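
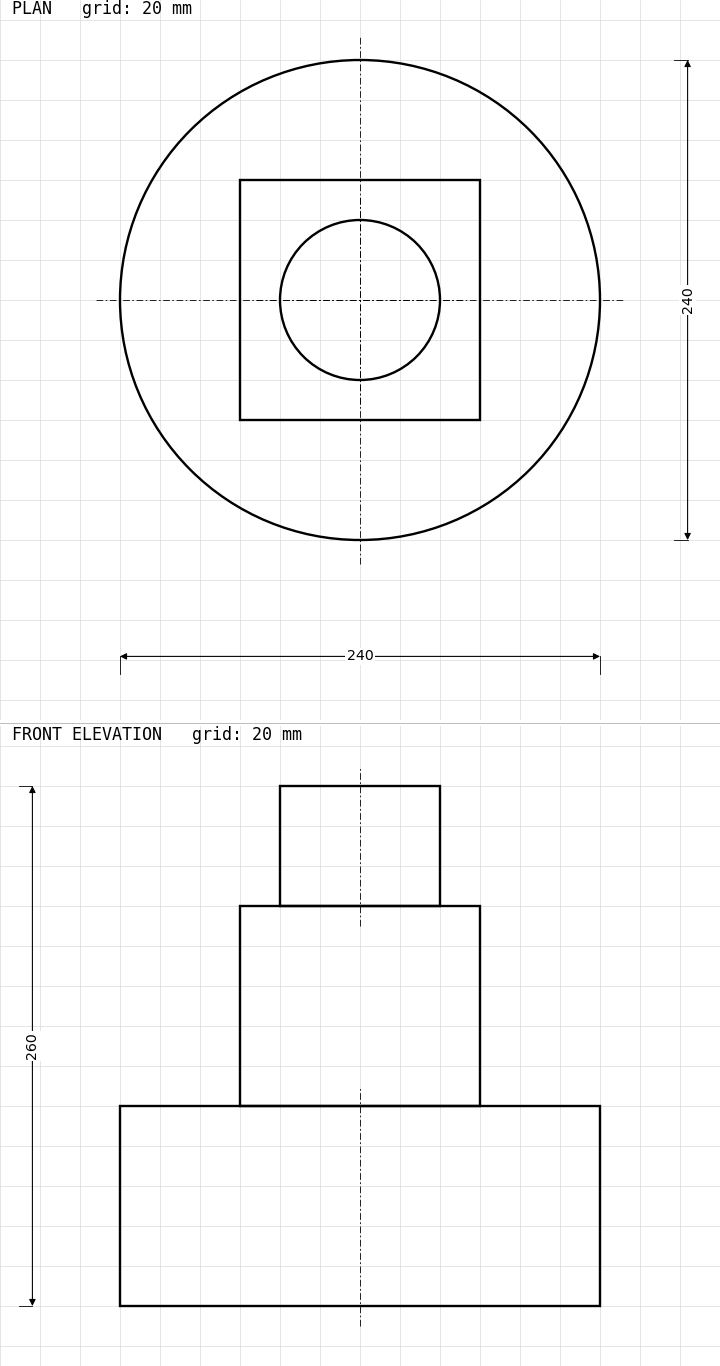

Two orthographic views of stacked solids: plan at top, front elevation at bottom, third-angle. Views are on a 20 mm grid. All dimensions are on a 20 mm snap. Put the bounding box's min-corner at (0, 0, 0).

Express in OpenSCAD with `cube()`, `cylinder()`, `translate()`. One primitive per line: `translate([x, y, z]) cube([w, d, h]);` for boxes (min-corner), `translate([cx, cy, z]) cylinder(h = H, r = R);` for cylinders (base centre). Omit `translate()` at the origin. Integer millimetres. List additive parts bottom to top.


translate([120, 120, 0]) cylinder(h = 100, r = 120);
translate([60, 60, 100]) cube([120, 120, 100]);
translate([120, 120, 200]) cylinder(h = 60, r = 40);


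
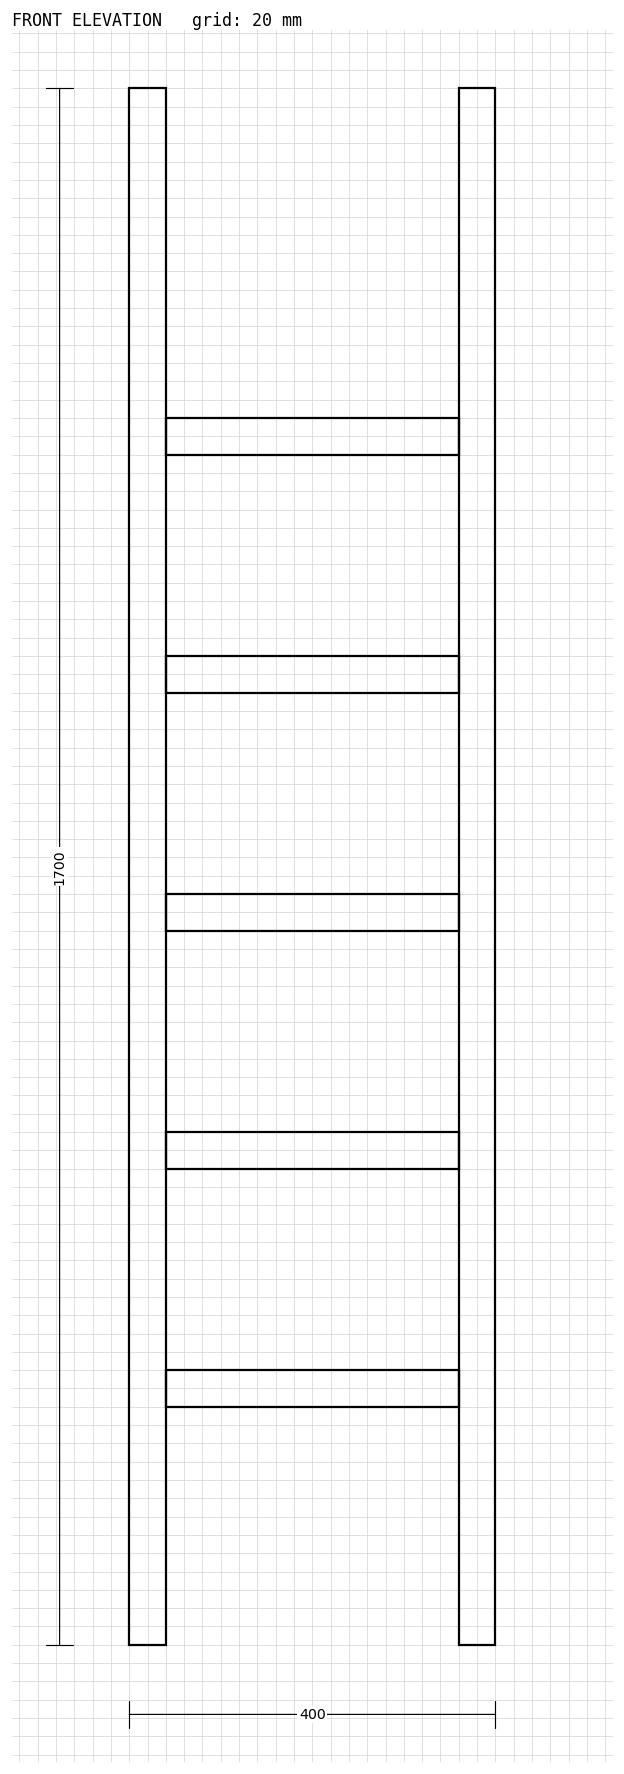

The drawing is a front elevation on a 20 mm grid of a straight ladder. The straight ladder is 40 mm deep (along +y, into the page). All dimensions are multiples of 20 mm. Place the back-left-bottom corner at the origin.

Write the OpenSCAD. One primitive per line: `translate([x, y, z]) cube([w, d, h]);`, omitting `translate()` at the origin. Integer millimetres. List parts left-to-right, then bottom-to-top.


cube([40, 40, 1700]);
translate([40, 0, 260]) cube([320, 40, 40]);
translate([40, 0, 520]) cube([320, 40, 40]);
translate([40, 0, 780]) cube([320, 40, 40]);
translate([40, 0, 1040]) cube([320, 40, 40]);
translate([40, 0, 1300]) cube([320, 40, 40]);
translate([360, 0, 0]) cube([40, 40, 1700]);


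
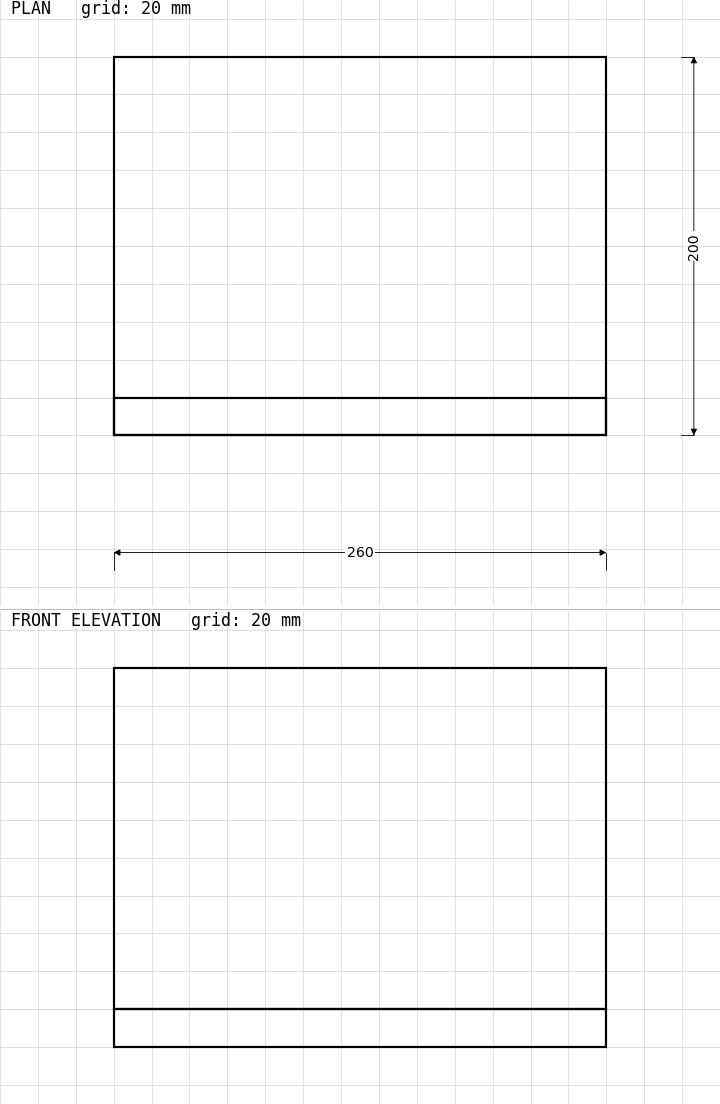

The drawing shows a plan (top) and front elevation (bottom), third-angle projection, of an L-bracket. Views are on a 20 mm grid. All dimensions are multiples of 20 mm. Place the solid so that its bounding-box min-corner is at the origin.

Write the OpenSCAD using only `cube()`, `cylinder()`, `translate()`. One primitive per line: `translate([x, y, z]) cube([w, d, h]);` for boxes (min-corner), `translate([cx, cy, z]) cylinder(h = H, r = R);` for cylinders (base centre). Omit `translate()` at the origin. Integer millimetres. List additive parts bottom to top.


cube([260, 200, 20]);
translate([0, 0, 20]) cube([260, 20, 180]);


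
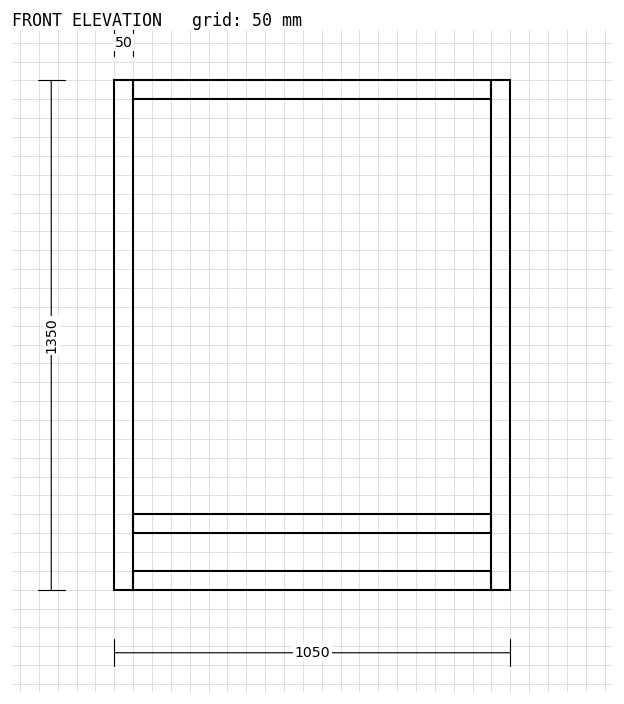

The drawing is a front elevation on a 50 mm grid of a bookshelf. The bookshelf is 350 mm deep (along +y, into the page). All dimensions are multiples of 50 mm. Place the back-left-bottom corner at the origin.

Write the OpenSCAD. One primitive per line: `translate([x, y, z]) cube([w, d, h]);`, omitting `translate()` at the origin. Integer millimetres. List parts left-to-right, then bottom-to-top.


cube([50, 350, 1350]);
translate([50, 0, 0]) cube([950, 350, 50]);
translate([50, 0, 150]) cube([950, 350, 50]);
translate([50, 0, 1300]) cube([950, 350, 50]);
translate([1000, 0, 0]) cube([50, 350, 1350]);


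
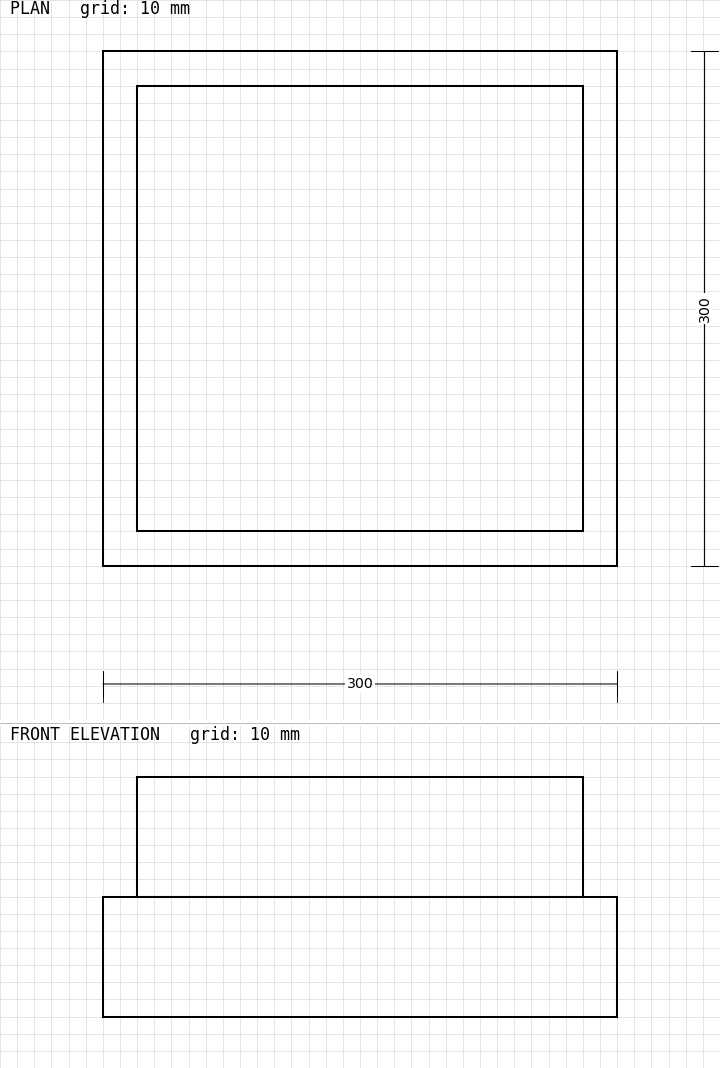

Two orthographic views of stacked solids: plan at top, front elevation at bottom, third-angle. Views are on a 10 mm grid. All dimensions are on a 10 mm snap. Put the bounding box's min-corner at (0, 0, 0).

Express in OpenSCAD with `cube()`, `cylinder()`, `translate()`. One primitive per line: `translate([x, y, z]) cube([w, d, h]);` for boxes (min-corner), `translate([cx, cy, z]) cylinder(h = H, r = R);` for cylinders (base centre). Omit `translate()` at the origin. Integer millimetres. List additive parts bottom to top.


cube([300, 300, 70]);
translate([20, 20, 70]) cube([260, 260, 70]);


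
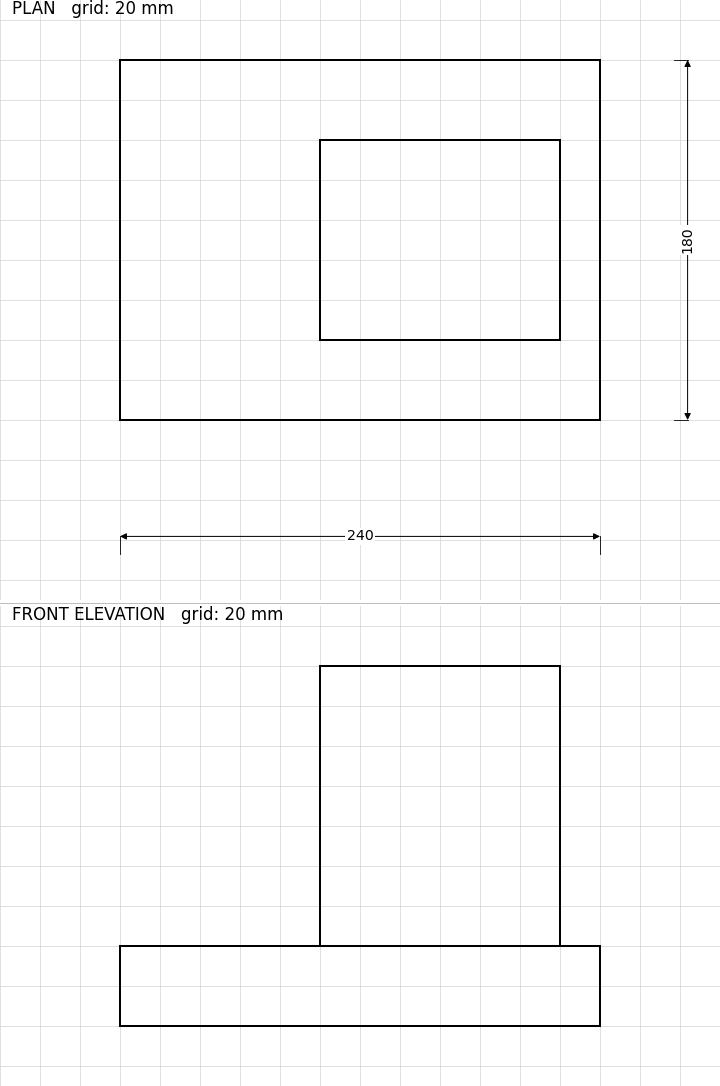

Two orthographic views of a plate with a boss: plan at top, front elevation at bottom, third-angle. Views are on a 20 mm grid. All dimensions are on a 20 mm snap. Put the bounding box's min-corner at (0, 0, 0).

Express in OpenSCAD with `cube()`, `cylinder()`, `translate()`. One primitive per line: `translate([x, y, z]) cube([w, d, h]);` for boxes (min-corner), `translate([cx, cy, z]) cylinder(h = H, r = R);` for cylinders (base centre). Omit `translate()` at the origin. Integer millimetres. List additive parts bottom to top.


cube([240, 180, 40]);
translate([100, 40, 40]) cube([120, 100, 140]);


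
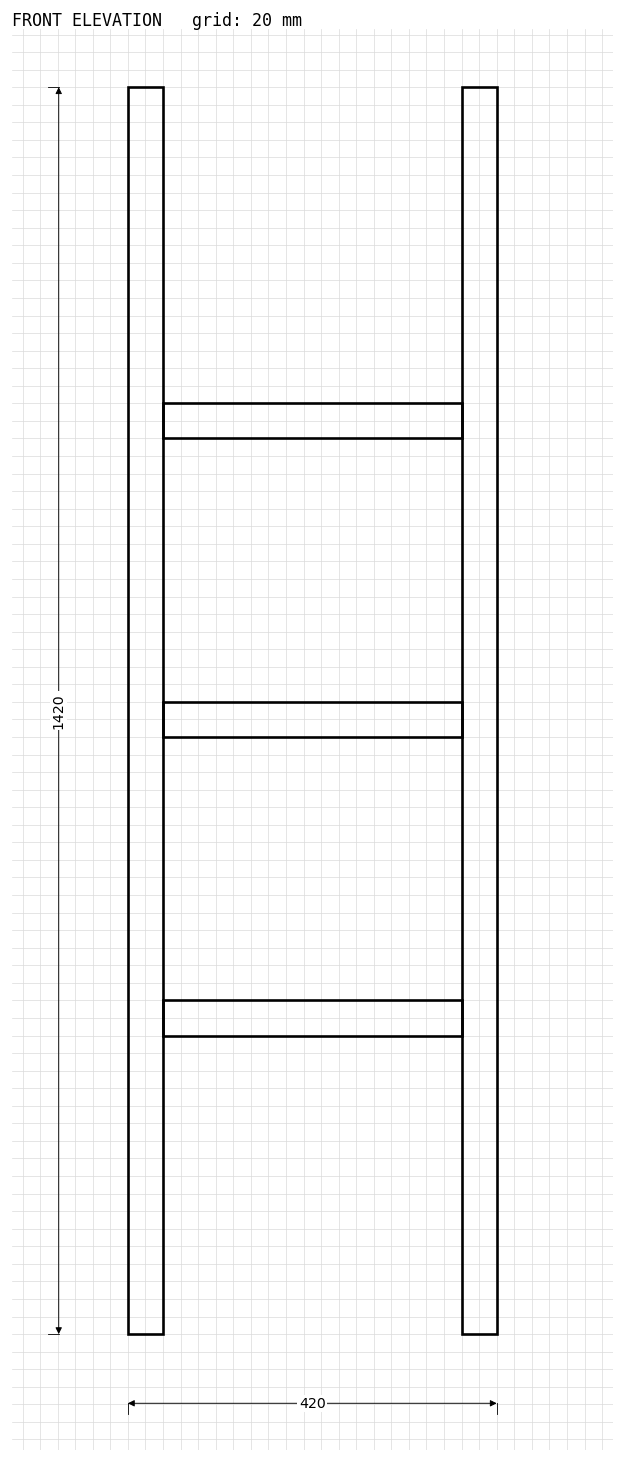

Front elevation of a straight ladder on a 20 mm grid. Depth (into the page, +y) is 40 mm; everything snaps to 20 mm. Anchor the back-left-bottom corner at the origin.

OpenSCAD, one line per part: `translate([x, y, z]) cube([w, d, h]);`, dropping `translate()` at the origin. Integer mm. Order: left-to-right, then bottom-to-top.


cube([40, 40, 1420]);
translate([40, 0, 340]) cube([340, 40, 40]);
translate([40, 0, 680]) cube([340, 40, 40]);
translate([40, 0, 1020]) cube([340, 40, 40]);
translate([380, 0, 0]) cube([40, 40, 1420]);


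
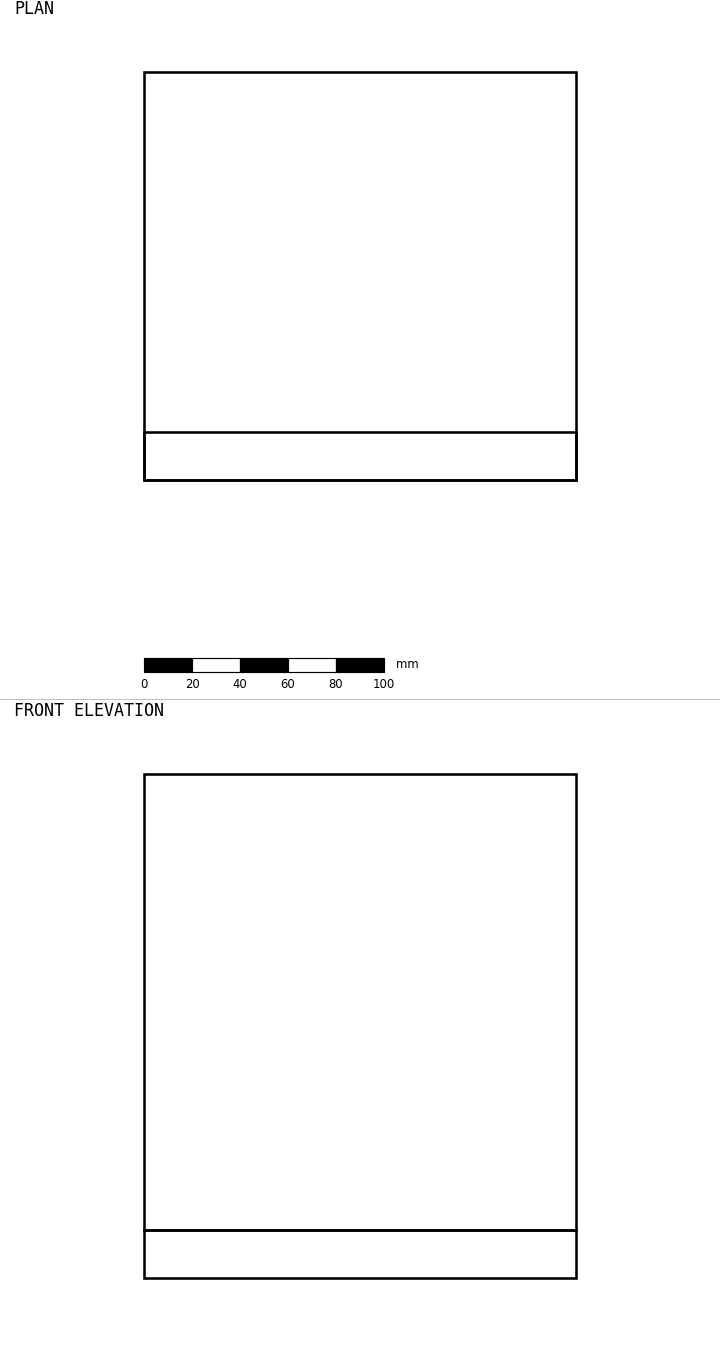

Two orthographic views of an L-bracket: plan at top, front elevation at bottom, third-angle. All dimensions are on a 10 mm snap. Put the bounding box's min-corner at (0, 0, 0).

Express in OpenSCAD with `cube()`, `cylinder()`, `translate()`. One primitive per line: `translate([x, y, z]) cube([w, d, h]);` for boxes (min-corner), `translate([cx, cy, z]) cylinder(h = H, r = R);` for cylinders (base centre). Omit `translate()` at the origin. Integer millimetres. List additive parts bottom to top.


cube([180, 170, 20]);
translate([0, 0, 20]) cube([180, 20, 190]);


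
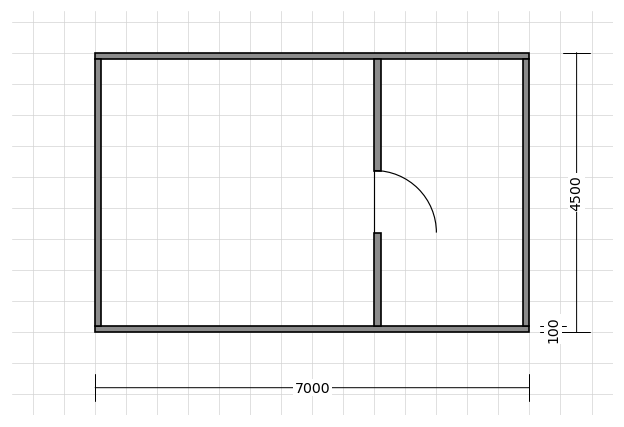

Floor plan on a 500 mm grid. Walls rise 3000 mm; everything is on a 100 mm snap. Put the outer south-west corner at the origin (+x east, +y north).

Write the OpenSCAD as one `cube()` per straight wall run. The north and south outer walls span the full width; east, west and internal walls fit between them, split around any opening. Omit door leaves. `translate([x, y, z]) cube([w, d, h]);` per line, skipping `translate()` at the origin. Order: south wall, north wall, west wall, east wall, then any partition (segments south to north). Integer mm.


cube([7000, 100, 3000]);
translate([0, 4400, 0]) cube([7000, 100, 3000]);
translate([0, 100, 0]) cube([100, 4300, 3000]);
translate([6900, 100, 0]) cube([100, 4300, 3000]);
translate([4500, 100, 0]) cube([100, 1500, 3000]);
translate([4500, 2600, 0]) cube([100, 1800, 3000]);


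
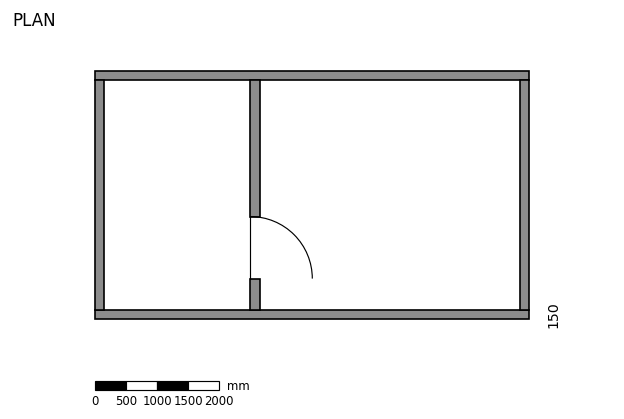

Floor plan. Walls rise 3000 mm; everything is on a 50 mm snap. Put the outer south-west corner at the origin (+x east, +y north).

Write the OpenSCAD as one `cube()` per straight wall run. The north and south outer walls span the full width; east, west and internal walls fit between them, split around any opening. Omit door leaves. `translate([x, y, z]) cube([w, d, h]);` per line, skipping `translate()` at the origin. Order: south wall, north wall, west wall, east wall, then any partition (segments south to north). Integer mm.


cube([7000, 150, 3000]);
translate([0, 3850, 0]) cube([7000, 150, 3000]);
translate([0, 150, 0]) cube([150, 3700, 3000]);
translate([6850, 150, 0]) cube([150, 3700, 3000]);
translate([2500, 150, 0]) cube([150, 500, 3000]);
translate([2500, 1650, 0]) cube([150, 2200, 3000]);


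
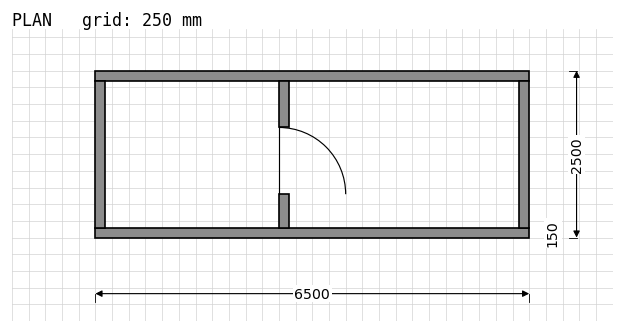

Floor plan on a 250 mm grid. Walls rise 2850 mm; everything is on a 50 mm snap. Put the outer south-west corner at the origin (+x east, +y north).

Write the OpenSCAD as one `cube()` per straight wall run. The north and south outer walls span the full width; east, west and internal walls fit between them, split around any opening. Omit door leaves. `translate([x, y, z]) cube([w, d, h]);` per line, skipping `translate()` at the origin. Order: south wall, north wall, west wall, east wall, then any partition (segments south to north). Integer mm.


cube([6500, 150, 2850]);
translate([0, 2350, 0]) cube([6500, 150, 2850]);
translate([0, 150, 0]) cube([150, 2200, 2850]);
translate([6350, 150, 0]) cube([150, 2200, 2850]);
translate([2750, 150, 0]) cube([150, 500, 2850]);
translate([2750, 1650, 0]) cube([150, 700, 2850]);


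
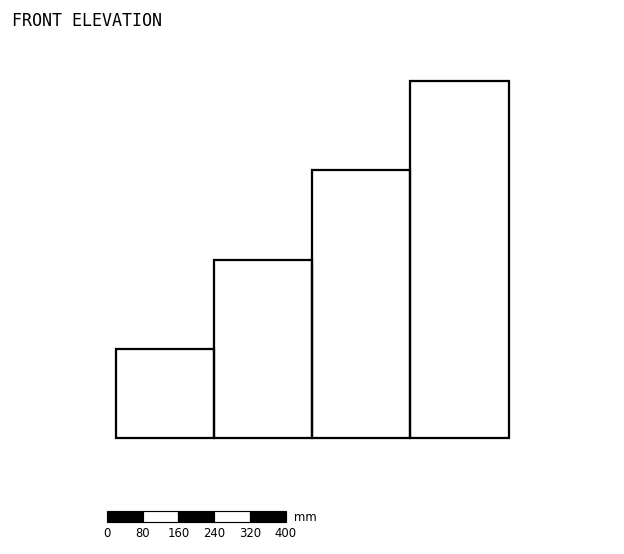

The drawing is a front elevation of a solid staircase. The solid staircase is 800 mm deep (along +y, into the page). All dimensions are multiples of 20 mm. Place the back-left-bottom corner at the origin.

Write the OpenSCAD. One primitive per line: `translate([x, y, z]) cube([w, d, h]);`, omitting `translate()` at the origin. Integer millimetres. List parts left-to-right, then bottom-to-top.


cube([220, 800, 200]);
translate([220, 0, 0]) cube([220, 800, 400]);
translate([440, 0, 0]) cube([220, 800, 600]);
translate([660, 0, 0]) cube([220, 800, 800]);


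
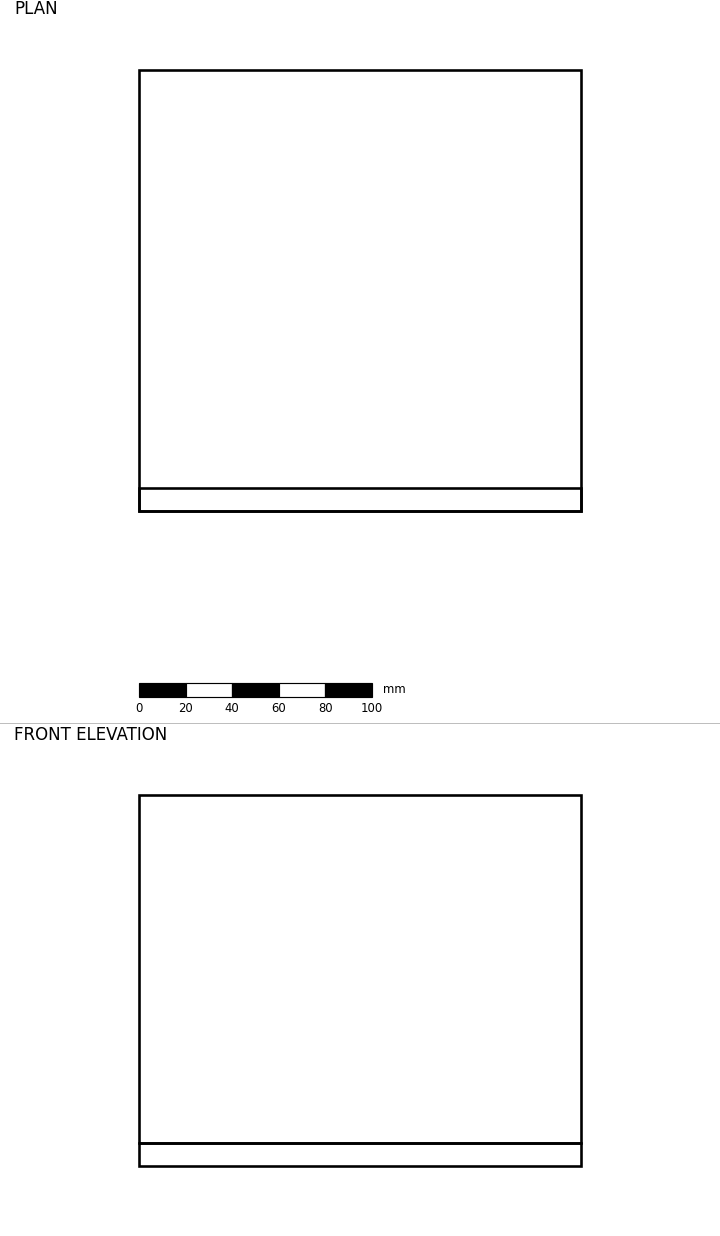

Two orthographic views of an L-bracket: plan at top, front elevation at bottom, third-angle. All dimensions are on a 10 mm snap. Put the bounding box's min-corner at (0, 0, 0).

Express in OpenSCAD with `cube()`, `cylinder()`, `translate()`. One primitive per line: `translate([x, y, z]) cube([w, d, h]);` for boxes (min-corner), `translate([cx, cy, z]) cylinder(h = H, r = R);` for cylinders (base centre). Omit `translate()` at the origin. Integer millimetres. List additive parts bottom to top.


cube([190, 190, 10]);
translate([0, 0, 10]) cube([190, 10, 150]);


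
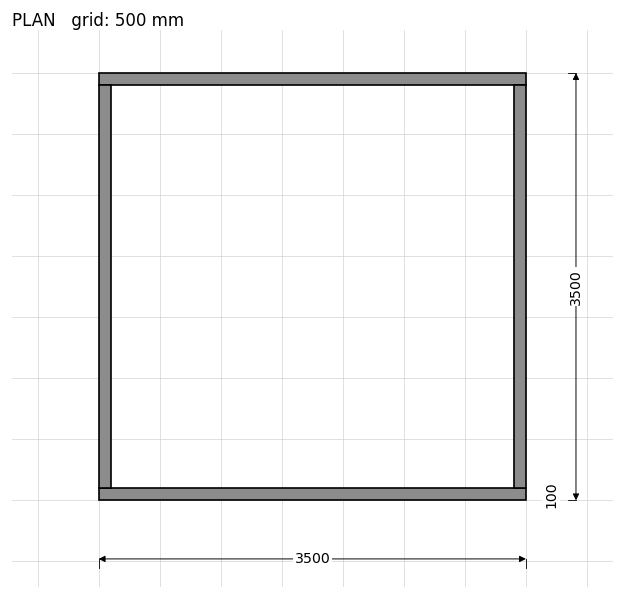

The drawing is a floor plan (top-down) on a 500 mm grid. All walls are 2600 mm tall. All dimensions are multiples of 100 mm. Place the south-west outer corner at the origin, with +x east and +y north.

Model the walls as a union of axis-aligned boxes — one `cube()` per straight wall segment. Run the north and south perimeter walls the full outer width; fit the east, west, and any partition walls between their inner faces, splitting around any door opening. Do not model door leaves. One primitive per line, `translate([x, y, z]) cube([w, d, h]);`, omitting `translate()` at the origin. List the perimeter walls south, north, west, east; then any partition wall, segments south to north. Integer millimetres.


cube([3500, 100, 2600]);
translate([0, 3400, 0]) cube([3500, 100, 2600]);
translate([0, 100, 0]) cube([100, 3300, 2600]);
translate([3400, 100, 0]) cube([100, 3300, 2600]);


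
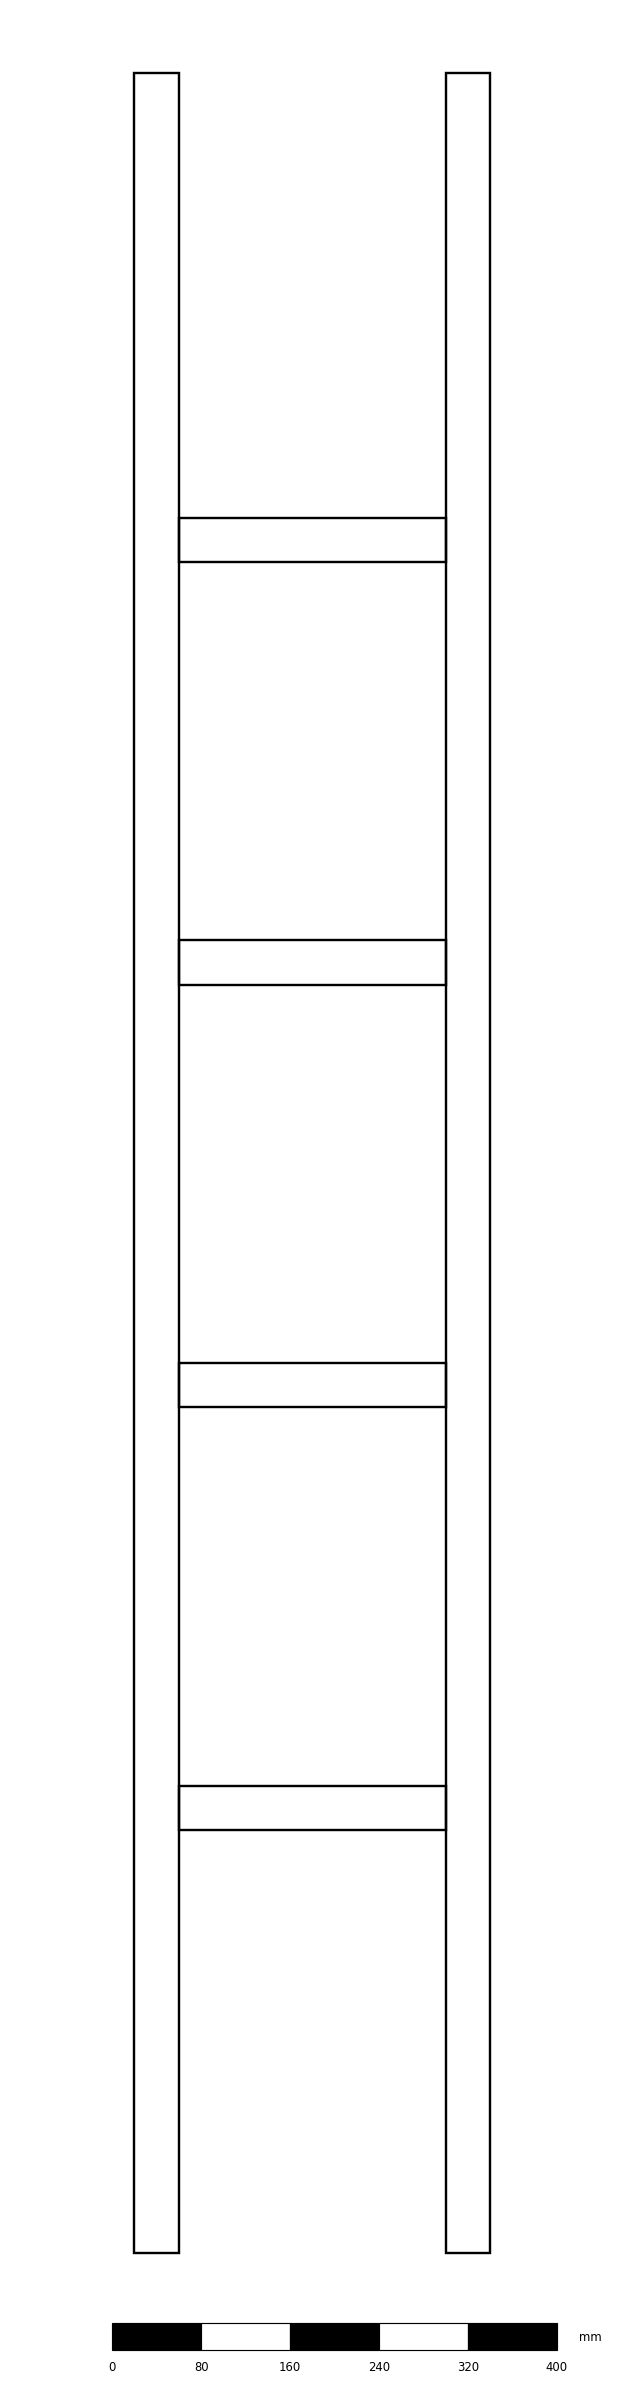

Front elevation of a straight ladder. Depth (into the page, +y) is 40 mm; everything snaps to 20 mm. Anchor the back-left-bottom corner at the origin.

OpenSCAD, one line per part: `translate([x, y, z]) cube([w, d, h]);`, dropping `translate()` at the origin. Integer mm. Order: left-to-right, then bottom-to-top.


cube([40, 40, 1960]);
translate([40, 0, 380]) cube([240, 40, 40]);
translate([40, 0, 760]) cube([240, 40, 40]);
translate([40, 0, 1140]) cube([240, 40, 40]);
translate([40, 0, 1520]) cube([240, 40, 40]);
translate([280, 0, 0]) cube([40, 40, 1960]);


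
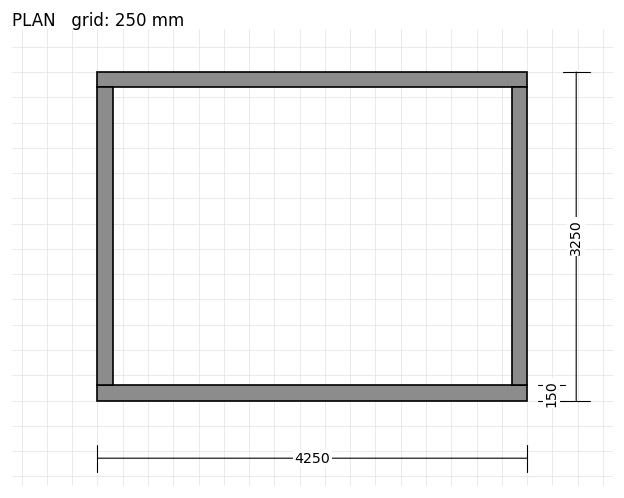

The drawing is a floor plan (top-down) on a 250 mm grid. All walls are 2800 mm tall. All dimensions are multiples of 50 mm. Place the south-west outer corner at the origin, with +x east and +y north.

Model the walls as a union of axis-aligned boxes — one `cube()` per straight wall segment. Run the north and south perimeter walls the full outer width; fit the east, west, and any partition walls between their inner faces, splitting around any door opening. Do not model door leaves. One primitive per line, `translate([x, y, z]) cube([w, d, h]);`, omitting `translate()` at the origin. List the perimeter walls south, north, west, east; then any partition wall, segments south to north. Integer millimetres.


cube([4250, 150, 2800]);
translate([0, 3100, 0]) cube([4250, 150, 2800]);
translate([0, 150, 0]) cube([150, 2950, 2800]);
translate([4100, 150, 0]) cube([150, 2950, 2800]);


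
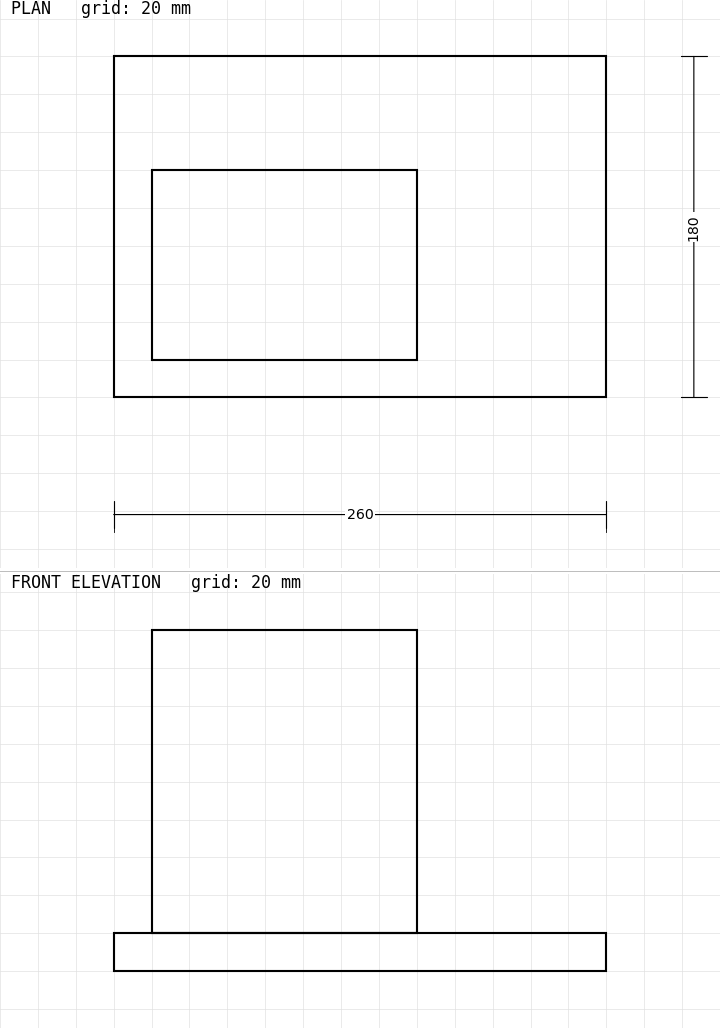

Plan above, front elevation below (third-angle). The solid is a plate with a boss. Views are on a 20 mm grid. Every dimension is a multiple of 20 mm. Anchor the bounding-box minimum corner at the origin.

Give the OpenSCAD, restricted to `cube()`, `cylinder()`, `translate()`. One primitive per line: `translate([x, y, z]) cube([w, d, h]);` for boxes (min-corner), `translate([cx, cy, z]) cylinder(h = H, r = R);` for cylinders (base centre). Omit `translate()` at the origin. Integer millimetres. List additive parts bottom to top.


cube([260, 180, 20]);
translate([20, 20, 20]) cube([140, 100, 160]);


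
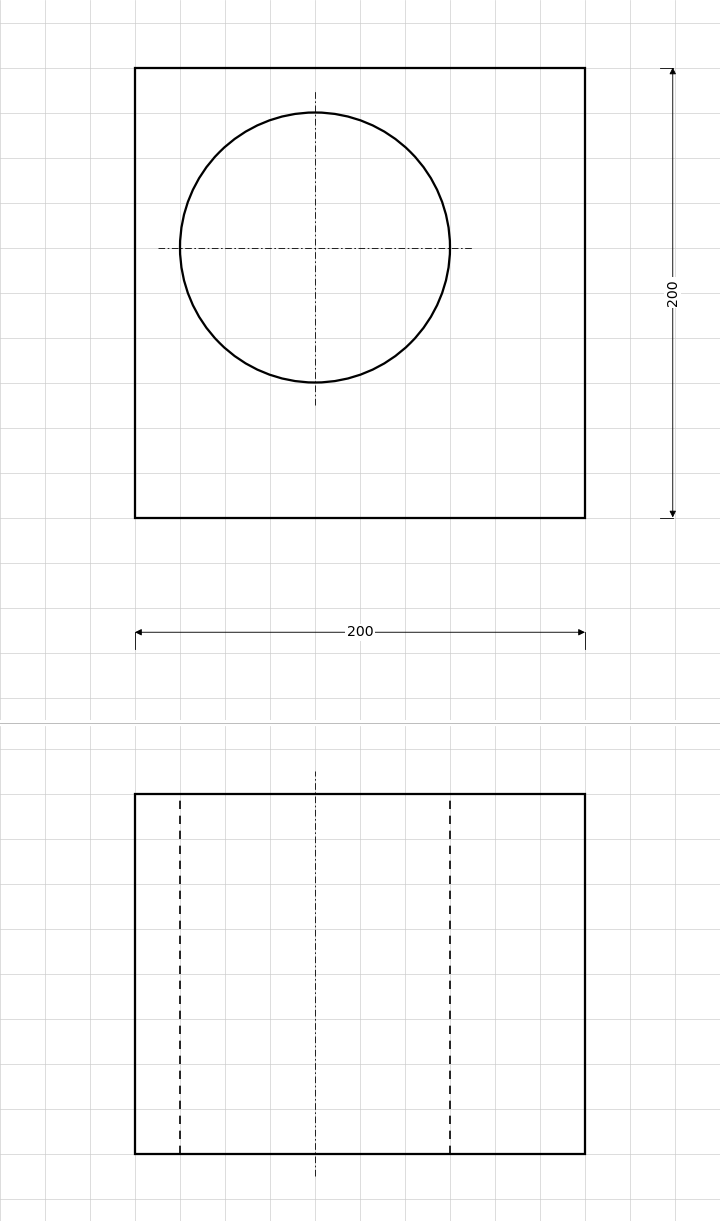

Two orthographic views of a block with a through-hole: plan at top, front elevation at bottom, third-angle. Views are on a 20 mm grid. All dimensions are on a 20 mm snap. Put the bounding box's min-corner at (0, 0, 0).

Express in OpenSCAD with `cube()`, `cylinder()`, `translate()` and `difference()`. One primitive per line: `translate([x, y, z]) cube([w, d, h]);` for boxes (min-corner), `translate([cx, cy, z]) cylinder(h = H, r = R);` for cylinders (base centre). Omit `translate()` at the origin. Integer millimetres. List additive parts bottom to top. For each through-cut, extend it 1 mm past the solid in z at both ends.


difference() {
  cube([200, 200, 160]);
  translate([80, 120, -1]) cylinder(h = 162, r = 60);
}


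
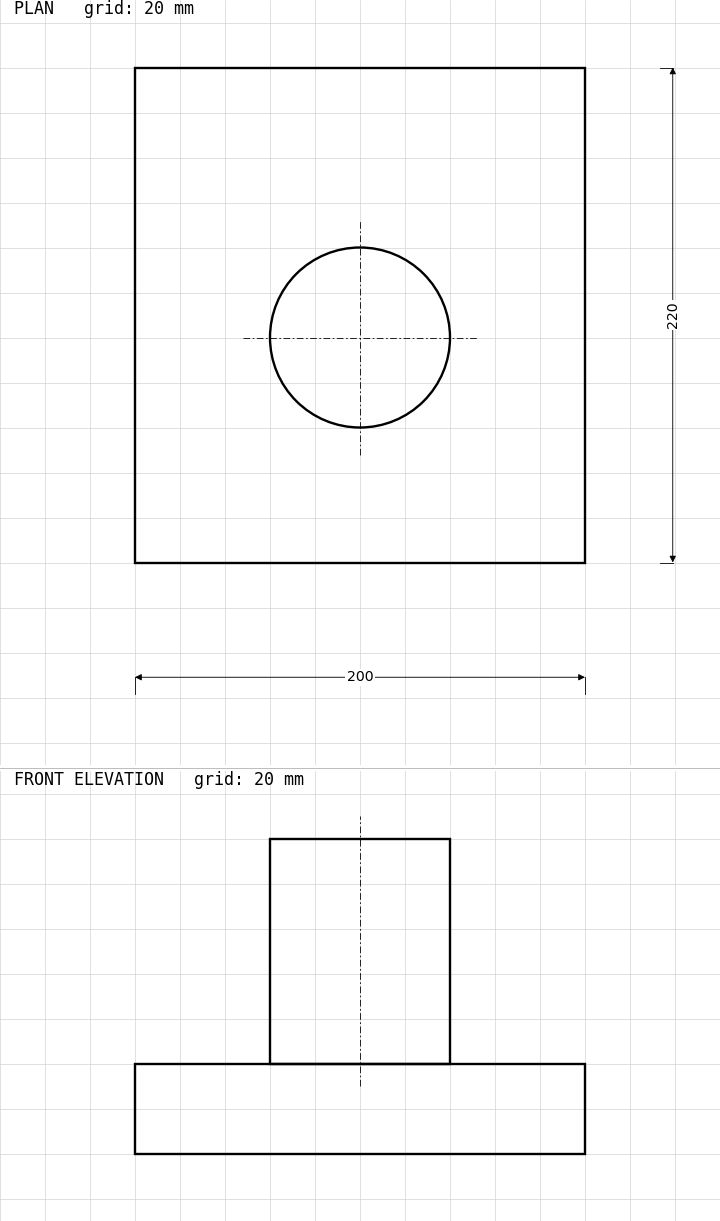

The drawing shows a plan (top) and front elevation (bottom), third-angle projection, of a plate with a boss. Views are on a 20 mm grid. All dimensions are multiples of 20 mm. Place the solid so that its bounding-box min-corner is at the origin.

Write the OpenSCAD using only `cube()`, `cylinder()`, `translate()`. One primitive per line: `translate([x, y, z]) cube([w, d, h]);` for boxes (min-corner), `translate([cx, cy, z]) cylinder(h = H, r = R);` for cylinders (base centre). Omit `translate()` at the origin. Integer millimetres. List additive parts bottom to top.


cube([200, 220, 40]);
translate([100, 100, 40]) cylinder(h = 100, r = 40);


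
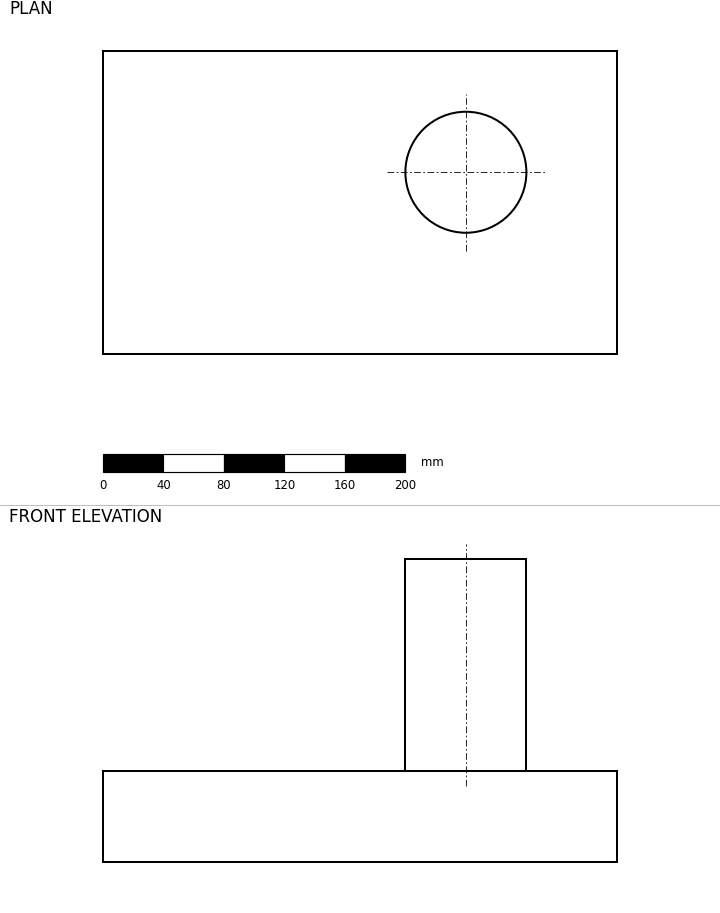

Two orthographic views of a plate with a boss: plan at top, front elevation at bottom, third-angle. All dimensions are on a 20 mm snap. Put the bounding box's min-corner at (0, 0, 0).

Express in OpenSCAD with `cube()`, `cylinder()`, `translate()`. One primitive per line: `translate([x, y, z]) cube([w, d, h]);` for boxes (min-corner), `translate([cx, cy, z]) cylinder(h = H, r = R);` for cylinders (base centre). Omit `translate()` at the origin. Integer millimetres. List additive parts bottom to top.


cube([340, 200, 60]);
translate([240, 120, 60]) cylinder(h = 140, r = 40);


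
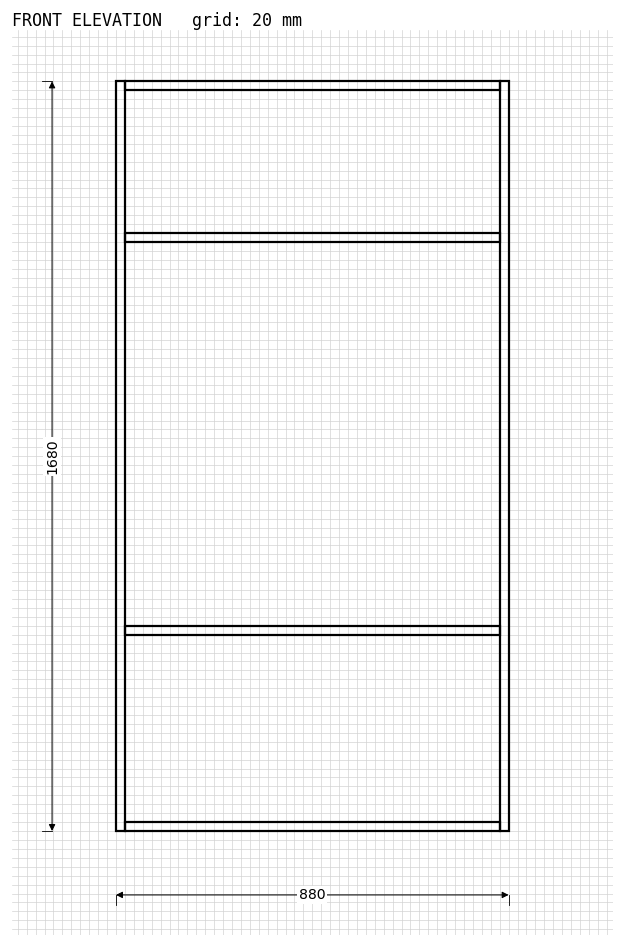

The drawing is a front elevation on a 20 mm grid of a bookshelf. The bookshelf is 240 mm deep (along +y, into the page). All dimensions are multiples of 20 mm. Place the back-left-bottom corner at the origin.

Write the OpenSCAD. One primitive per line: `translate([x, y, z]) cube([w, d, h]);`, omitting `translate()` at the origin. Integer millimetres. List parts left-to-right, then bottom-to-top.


cube([20, 240, 1680]);
translate([20, 0, 0]) cube([840, 240, 20]);
translate([20, 0, 440]) cube([840, 240, 20]);
translate([20, 0, 1320]) cube([840, 240, 20]);
translate([20, 0, 1660]) cube([840, 240, 20]);
translate([860, 0, 0]) cube([20, 240, 1680]);


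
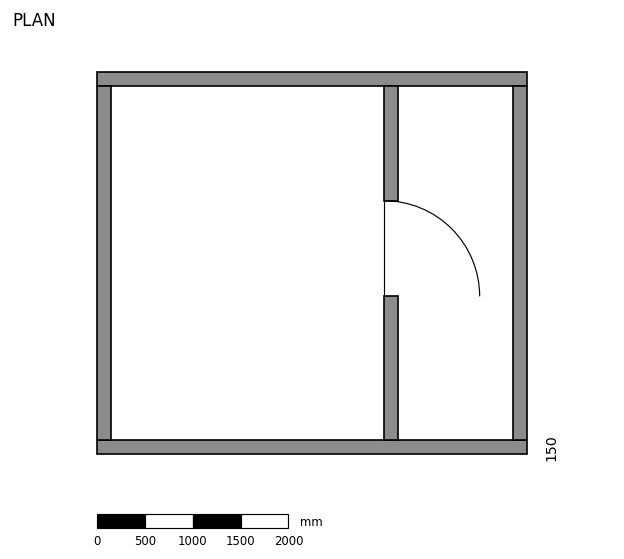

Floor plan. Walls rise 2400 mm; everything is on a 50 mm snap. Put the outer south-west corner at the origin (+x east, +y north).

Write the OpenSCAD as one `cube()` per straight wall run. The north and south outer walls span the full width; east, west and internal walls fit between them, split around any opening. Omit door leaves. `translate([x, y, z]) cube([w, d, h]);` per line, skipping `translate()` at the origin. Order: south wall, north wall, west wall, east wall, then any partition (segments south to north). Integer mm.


cube([4500, 150, 2400]);
translate([0, 3850, 0]) cube([4500, 150, 2400]);
translate([0, 150, 0]) cube([150, 3700, 2400]);
translate([4350, 150, 0]) cube([150, 3700, 2400]);
translate([3000, 150, 0]) cube([150, 1500, 2400]);
translate([3000, 2650, 0]) cube([150, 1200, 2400]);


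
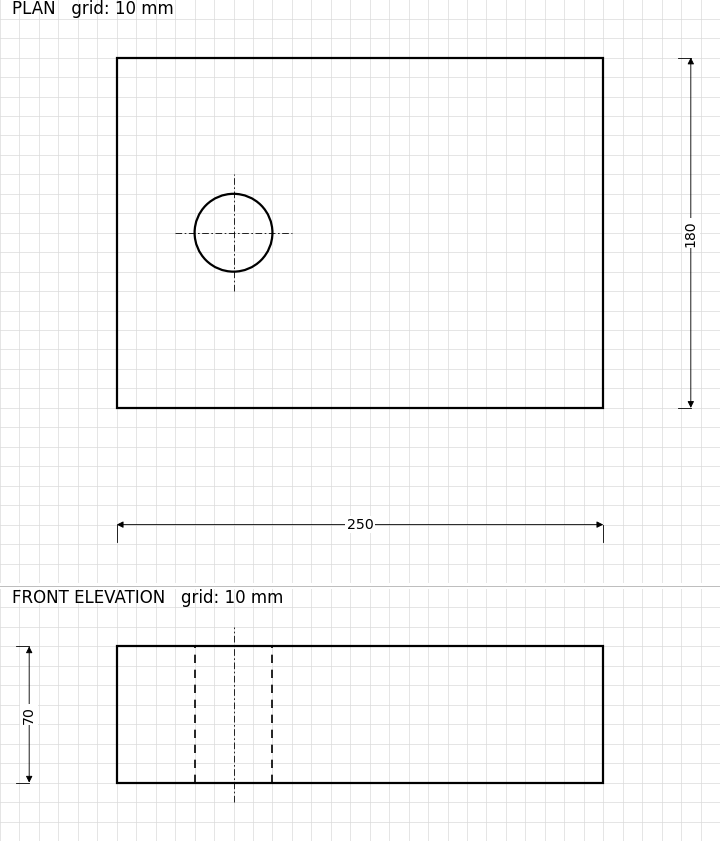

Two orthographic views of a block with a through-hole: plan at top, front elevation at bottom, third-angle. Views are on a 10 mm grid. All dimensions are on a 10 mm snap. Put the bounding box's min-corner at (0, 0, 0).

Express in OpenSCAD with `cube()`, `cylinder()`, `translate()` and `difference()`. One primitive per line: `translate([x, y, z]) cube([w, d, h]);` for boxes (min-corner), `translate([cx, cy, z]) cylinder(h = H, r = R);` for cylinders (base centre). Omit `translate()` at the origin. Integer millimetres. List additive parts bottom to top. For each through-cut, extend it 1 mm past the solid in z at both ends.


difference() {
  cube([250, 180, 70]);
  translate([60, 90, -1]) cylinder(h = 72, r = 20);
}


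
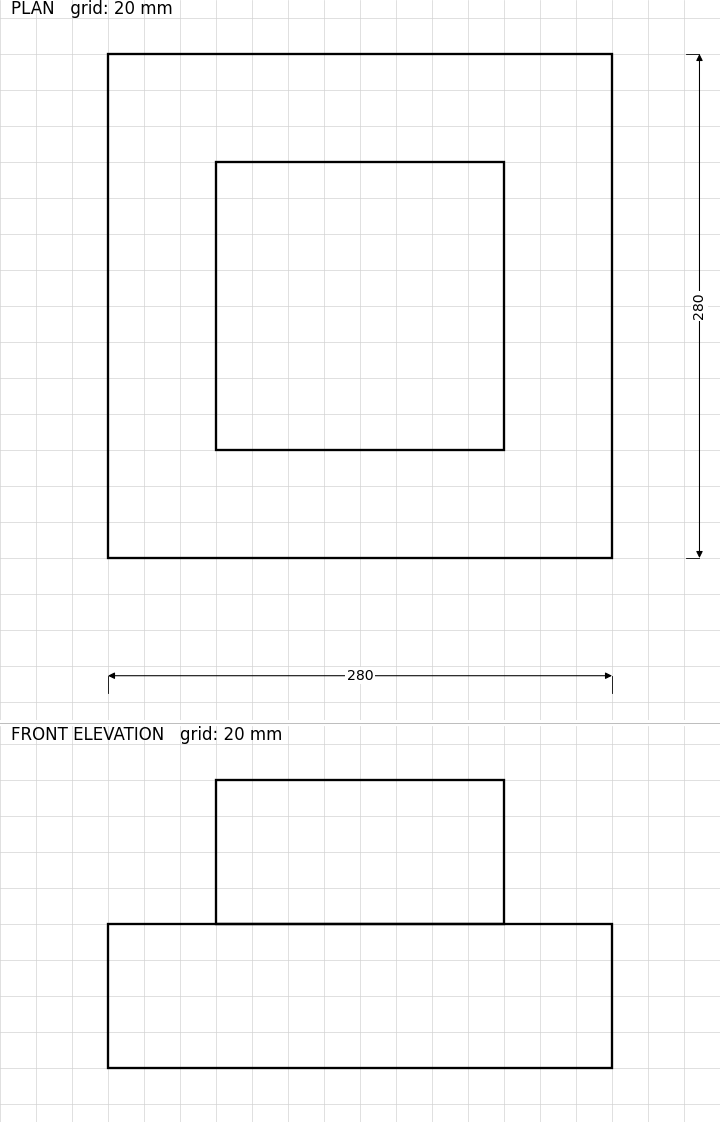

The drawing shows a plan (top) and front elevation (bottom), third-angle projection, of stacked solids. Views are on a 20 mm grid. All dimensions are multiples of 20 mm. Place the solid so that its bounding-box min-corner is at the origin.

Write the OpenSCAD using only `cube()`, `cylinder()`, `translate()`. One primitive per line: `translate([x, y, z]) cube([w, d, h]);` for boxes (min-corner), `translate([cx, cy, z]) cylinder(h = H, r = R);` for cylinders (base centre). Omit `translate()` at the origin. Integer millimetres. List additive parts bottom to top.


cube([280, 280, 80]);
translate([60, 60, 80]) cube([160, 160, 80]);


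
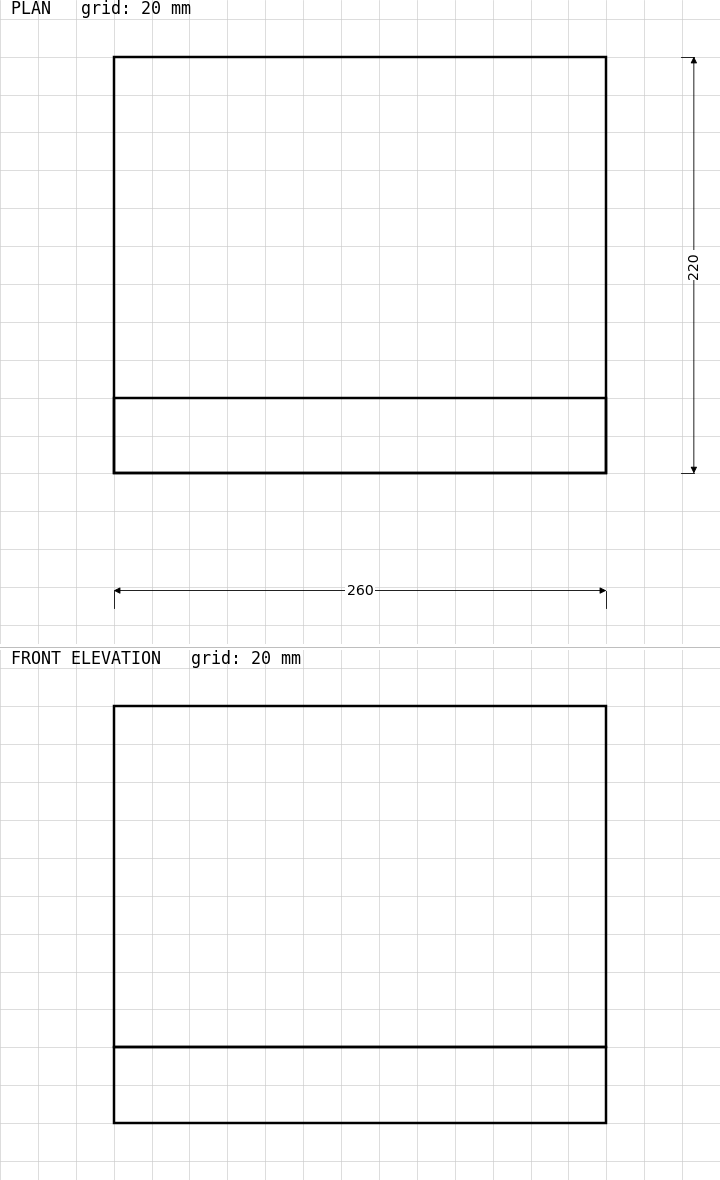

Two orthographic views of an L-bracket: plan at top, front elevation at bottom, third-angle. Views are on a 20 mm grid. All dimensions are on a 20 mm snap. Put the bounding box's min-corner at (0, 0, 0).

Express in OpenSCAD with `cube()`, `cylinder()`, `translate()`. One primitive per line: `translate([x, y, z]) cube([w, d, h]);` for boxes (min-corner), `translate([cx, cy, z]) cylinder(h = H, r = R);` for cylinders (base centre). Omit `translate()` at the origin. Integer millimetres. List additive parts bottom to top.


cube([260, 220, 40]);
translate([0, 0, 40]) cube([260, 40, 180]);


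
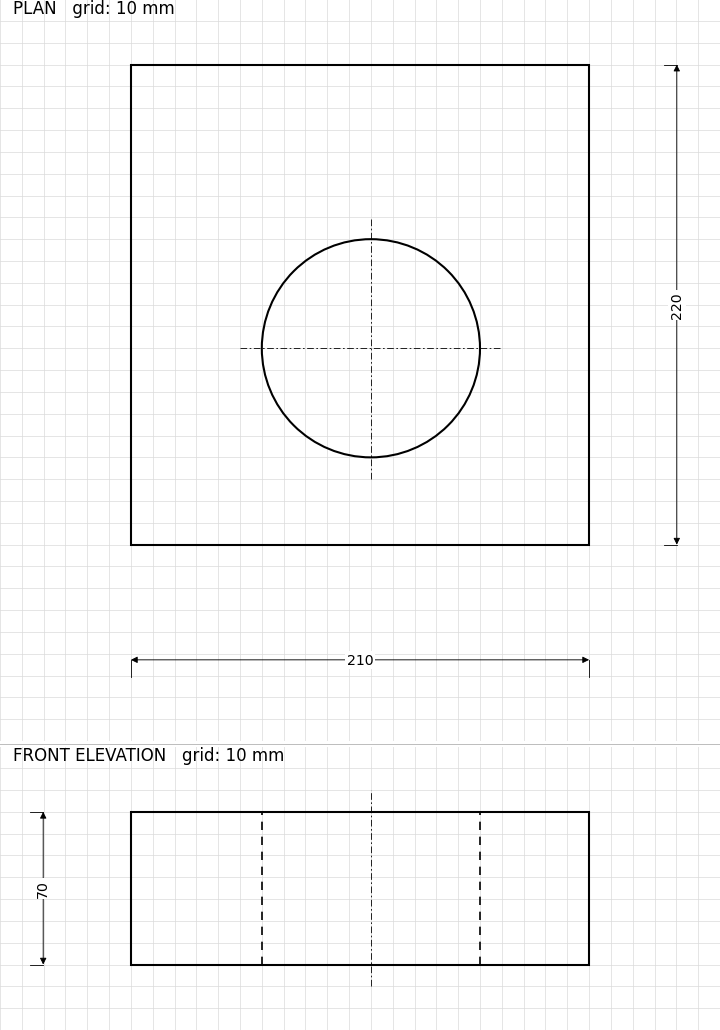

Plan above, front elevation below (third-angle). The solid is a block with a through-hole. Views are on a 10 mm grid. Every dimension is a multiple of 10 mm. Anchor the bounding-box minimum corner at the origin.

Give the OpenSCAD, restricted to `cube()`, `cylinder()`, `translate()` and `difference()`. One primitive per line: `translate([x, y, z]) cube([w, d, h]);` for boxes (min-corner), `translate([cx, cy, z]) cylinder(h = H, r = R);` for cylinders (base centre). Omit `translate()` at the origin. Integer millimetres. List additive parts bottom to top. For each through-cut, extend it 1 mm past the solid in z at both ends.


difference() {
  cube([210, 220, 70]);
  translate([110, 90, -1]) cylinder(h = 72, r = 50);
}


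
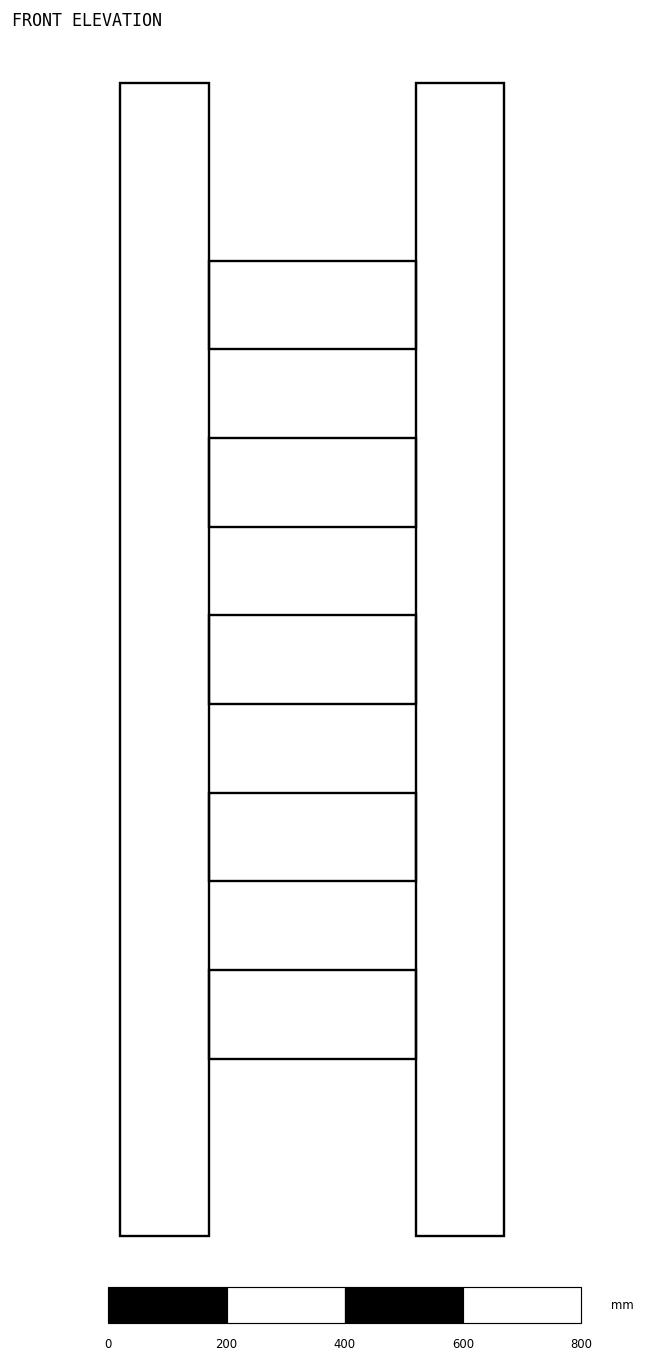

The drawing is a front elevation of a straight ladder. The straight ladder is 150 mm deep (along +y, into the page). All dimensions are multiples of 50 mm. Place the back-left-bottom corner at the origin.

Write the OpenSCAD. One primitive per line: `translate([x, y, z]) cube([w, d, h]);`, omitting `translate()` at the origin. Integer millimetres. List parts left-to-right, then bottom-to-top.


cube([150, 150, 1950]);
translate([150, 0, 300]) cube([350, 150, 150]);
translate([150, 0, 600]) cube([350, 150, 150]);
translate([150, 0, 900]) cube([350, 150, 150]);
translate([150, 0, 1200]) cube([350, 150, 150]);
translate([150, 0, 1500]) cube([350, 150, 150]);
translate([500, 0, 0]) cube([150, 150, 1950]);


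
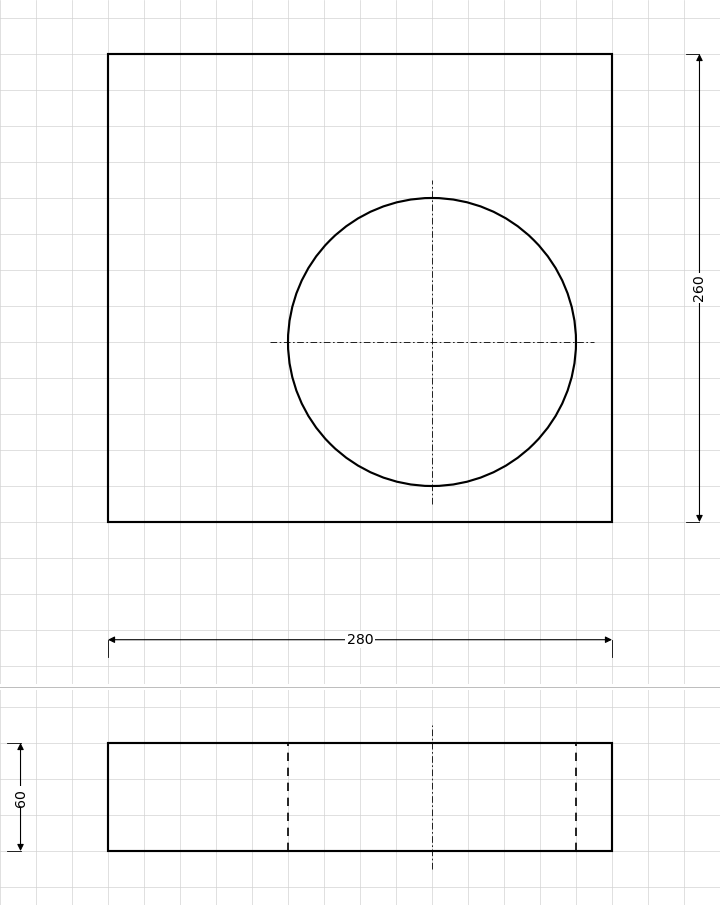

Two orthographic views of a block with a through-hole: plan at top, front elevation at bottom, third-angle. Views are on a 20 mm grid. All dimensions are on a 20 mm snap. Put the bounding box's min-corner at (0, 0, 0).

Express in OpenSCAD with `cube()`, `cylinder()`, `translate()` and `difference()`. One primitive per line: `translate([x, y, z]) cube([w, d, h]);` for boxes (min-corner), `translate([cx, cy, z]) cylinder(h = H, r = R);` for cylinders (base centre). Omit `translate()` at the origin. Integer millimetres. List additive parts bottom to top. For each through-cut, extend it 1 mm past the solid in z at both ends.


difference() {
  cube([280, 260, 60]);
  translate([180, 100, -1]) cylinder(h = 62, r = 80);
}


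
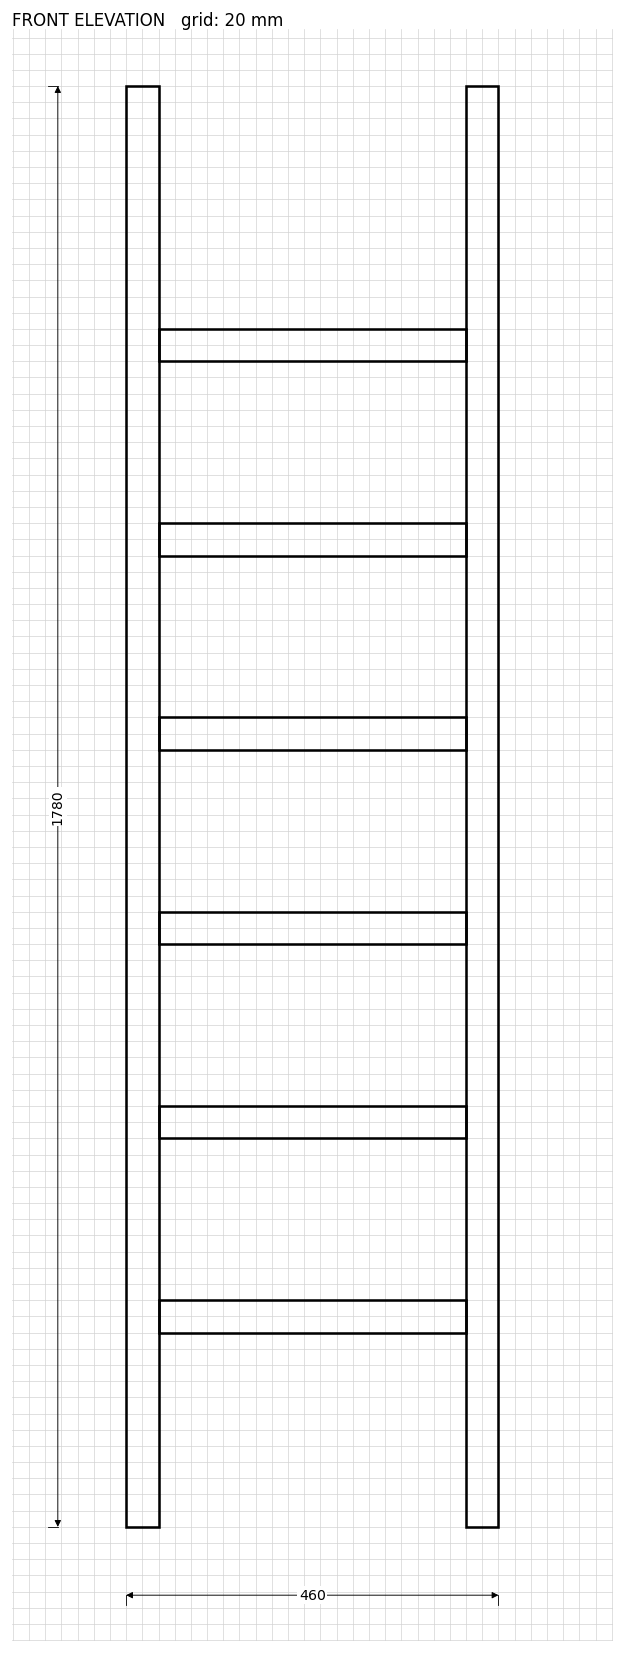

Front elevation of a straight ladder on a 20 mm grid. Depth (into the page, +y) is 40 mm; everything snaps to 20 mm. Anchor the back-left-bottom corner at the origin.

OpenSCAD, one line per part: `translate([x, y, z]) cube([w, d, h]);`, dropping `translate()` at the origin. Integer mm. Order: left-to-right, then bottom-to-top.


cube([40, 40, 1780]);
translate([40, 0, 240]) cube([380, 40, 40]);
translate([40, 0, 480]) cube([380, 40, 40]);
translate([40, 0, 720]) cube([380, 40, 40]);
translate([40, 0, 960]) cube([380, 40, 40]);
translate([40, 0, 1200]) cube([380, 40, 40]);
translate([40, 0, 1440]) cube([380, 40, 40]);
translate([420, 0, 0]) cube([40, 40, 1780]);


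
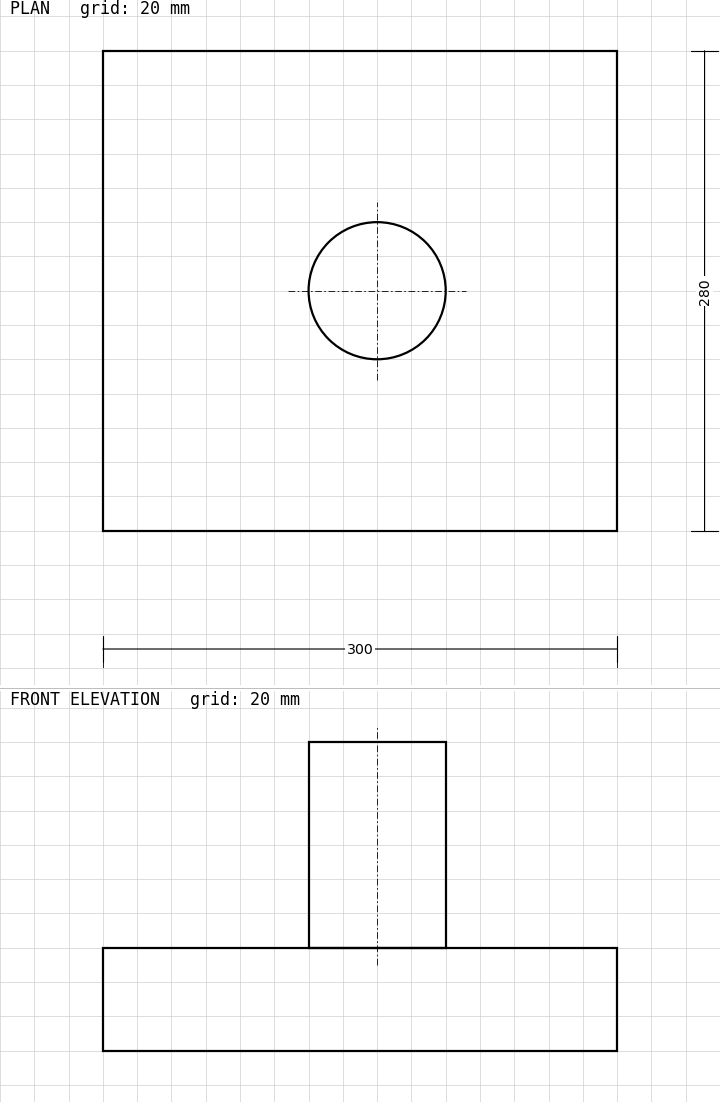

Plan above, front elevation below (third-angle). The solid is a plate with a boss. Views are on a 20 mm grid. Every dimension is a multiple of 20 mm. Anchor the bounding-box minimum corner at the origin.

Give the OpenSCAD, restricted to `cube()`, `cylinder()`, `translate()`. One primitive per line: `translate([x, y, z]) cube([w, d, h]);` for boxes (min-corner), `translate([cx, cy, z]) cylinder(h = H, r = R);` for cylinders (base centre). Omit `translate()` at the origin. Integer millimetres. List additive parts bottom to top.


cube([300, 280, 60]);
translate([160, 140, 60]) cylinder(h = 120, r = 40);


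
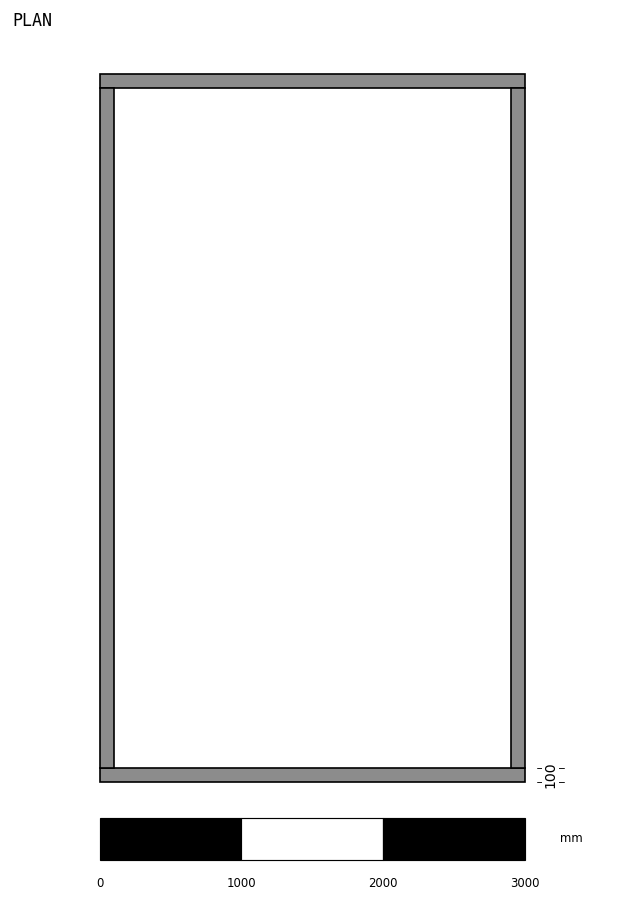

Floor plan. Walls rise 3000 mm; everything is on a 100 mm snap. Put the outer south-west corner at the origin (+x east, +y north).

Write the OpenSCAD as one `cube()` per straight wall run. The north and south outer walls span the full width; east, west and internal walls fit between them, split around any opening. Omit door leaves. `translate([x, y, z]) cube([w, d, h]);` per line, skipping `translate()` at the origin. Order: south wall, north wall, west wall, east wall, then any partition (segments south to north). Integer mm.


cube([3000, 100, 3000]);
translate([0, 4900, 0]) cube([3000, 100, 3000]);
translate([0, 100, 0]) cube([100, 4800, 3000]);
translate([2900, 100, 0]) cube([100, 4800, 3000]);


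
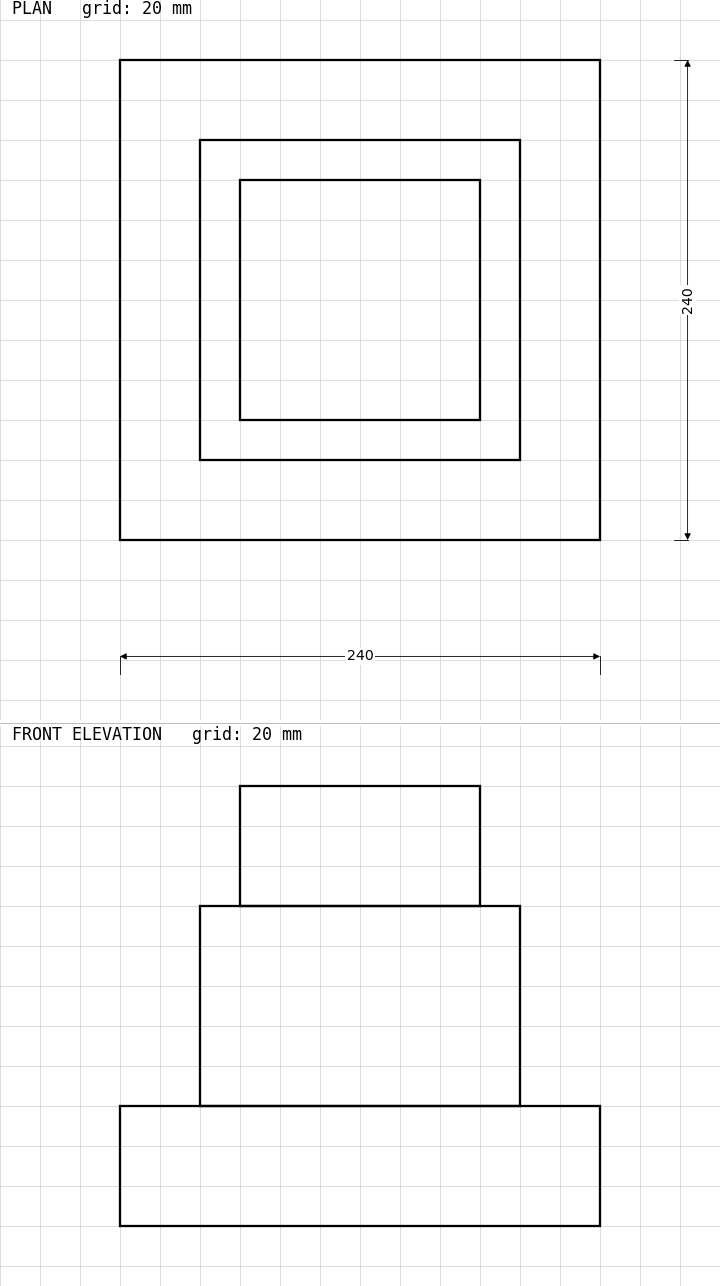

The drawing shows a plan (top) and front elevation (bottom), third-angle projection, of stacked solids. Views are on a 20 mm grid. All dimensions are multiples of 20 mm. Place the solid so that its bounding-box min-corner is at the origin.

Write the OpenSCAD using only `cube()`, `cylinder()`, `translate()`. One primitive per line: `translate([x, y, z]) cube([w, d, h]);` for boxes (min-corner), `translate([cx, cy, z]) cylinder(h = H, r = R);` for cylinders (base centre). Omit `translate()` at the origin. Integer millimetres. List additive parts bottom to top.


cube([240, 240, 60]);
translate([40, 40, 60]) cube([160, 160, 100]);
translate([60, 60, 160]) cube([120, 120, 60]);
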